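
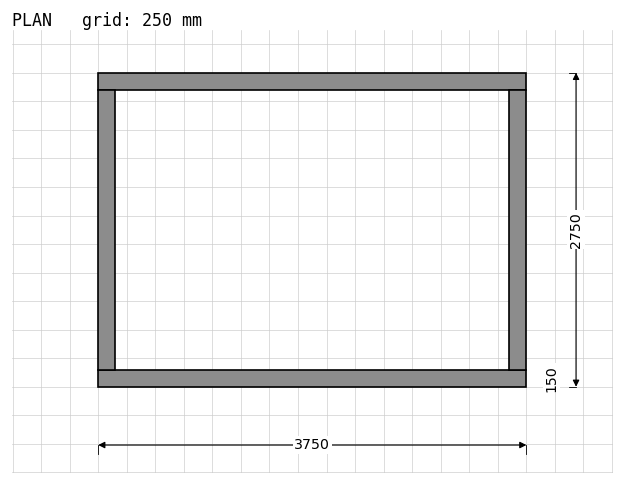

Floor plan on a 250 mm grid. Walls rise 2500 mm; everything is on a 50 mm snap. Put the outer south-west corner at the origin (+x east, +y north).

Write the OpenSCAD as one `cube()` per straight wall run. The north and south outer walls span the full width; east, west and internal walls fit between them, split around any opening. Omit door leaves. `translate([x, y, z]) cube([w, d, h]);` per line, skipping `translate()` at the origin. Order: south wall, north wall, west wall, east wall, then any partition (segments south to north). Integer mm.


cube([3750, 150, 2500]);
translate([0, 2600, 0]) cube([3750, 150, 2500]);
translate([0, 150, 0]) cube([150, 2450, 2500]);
translate([3600, 150, 0]) cube([150, 2450, 2500]);


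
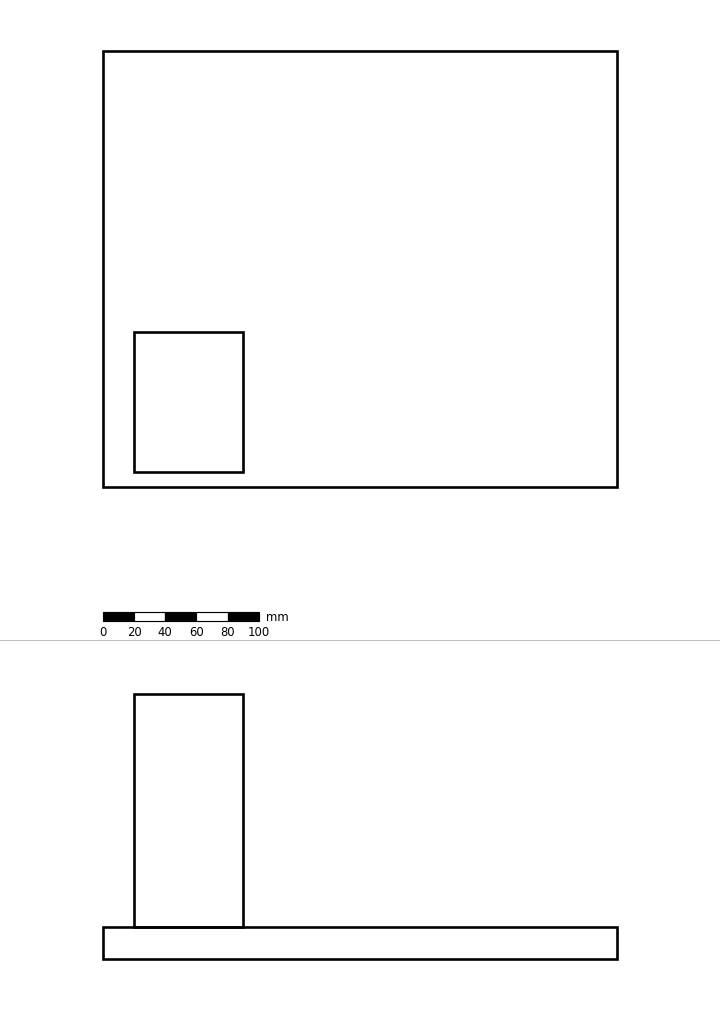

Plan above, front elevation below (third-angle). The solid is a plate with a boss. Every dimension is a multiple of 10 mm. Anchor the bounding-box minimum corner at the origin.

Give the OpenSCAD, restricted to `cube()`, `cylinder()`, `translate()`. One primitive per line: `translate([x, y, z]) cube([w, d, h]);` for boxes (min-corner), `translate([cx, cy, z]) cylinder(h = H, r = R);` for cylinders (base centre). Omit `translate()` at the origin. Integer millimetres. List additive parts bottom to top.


cube([330, 280, 20]);
translate([20, 10, 20]) cube([70, 90, 150]);


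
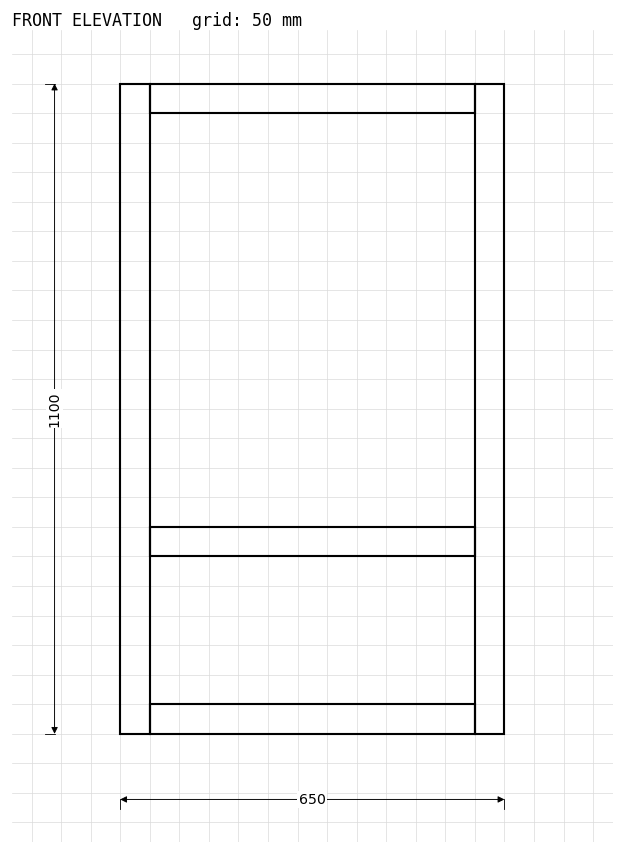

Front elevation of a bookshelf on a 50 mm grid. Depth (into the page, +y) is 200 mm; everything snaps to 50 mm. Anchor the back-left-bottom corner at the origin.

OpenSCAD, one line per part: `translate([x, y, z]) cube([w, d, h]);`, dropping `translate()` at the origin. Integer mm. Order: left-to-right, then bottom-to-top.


cube([50, 200, 1100]);
translate([50, 0, 0]) cube([550, 200, 50]);
translate([50, 0, 300]) cube([550, 200, 50]);
translate([50, 0, 1050]) cube([550, 200, 50]);
translate([600, 0, 0]) cube([50, 200, 1100]);


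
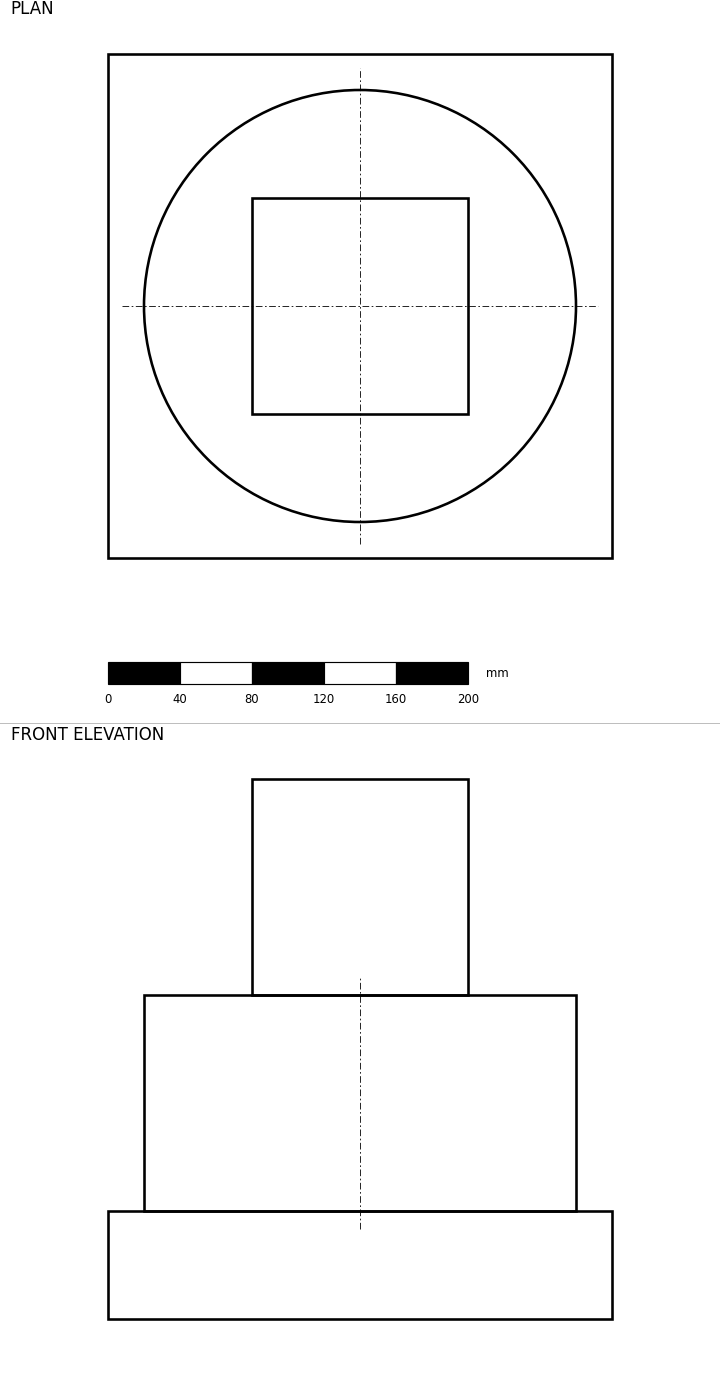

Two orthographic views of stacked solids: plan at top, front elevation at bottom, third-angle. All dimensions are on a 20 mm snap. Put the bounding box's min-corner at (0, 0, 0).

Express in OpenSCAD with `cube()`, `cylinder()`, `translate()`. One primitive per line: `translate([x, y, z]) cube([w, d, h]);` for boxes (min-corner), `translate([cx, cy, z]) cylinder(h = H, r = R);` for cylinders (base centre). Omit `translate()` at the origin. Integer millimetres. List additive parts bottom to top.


cube([280, 280, 60]);
translate([140, 140, 60]) cylinder(h = 120, r = 120);
translate([80, 80, 180]) cube([120, 120, 120]);


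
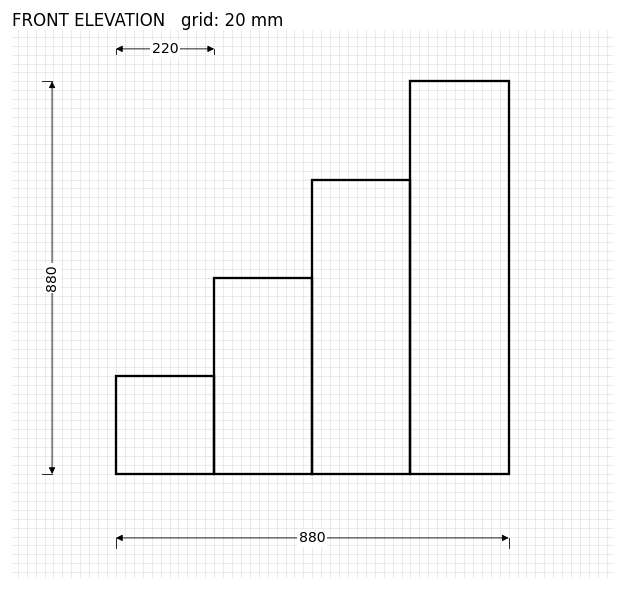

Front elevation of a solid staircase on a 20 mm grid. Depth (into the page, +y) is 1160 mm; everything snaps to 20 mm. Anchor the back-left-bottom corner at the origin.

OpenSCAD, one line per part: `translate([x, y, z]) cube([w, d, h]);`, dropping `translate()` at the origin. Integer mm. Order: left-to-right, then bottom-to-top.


cube([220, 1160, 220]);
translate([220, 0, 0]) cube([220, 1160, 440]);
translate([440, 0, 0]) cube([220, 1160, 660]);
translate([660, 0, 0]) cube([220, 1160, 880]);


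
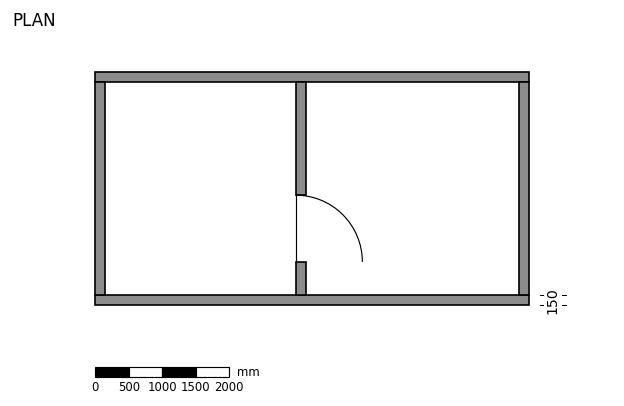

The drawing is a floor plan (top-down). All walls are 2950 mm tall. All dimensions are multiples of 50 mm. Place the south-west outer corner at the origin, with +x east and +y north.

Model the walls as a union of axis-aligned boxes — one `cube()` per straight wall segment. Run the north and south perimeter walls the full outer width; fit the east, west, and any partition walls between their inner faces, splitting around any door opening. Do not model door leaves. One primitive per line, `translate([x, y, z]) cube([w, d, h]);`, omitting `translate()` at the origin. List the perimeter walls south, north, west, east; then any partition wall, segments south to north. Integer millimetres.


cube([6500, 150, 2950]);
translate([0, 3350, 0]) cube([6500, 150, 2950]);
translate([0, 150, 0]) cube([150, 3200, 2950]);
translate([6350, 150, 0]) cube([150, 3200, 2950]);
translate([3000, 150, 0]) cube([150, 500, 2950]);
translate([3000, 1650, 0]) cube([150, 1700, 2950]);


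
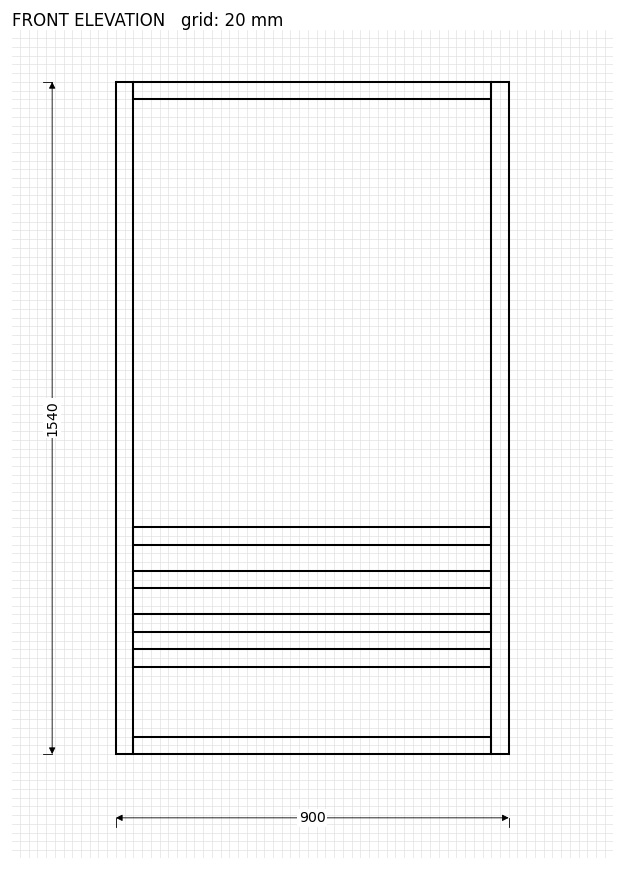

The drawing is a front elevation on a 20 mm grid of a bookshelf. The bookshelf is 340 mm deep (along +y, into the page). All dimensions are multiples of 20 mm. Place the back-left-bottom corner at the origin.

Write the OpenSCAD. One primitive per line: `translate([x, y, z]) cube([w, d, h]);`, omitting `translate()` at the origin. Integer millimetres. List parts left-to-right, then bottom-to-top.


cube([40, 340, 1540]);
translate([40, 0, 0]) cube([820, 340, 40]);
translate([40, 0, 200]) cube([820, 340, 40]);
translate([40, 0, 280]) cube([820, 340, 40]);
translate([40, 0, 380]) cube([820, 340, 40]);
translate([40, 0, 480]) cube([820, 340, 40]);
translate([40, 0, 1500]) cube([820, 340, 40]);
translate([860, 0, 0]) cube([40, 340, 1540]);


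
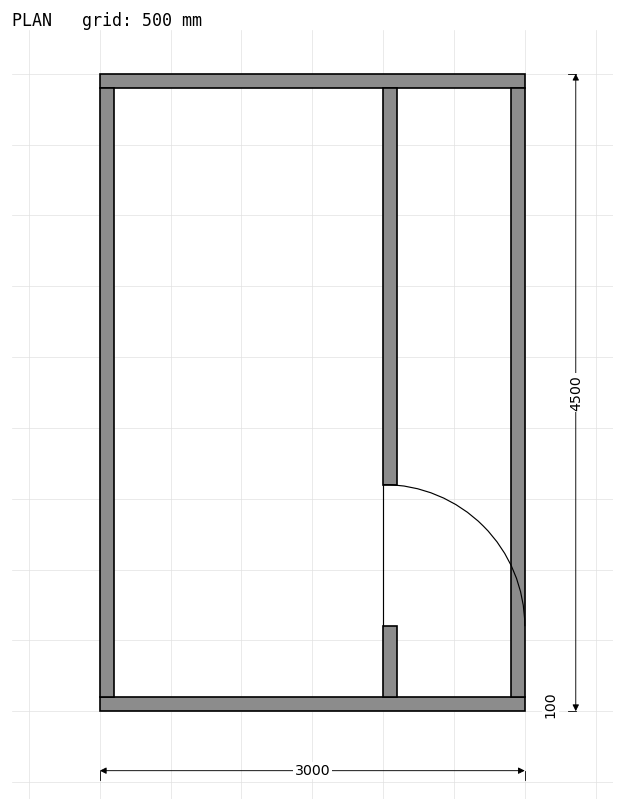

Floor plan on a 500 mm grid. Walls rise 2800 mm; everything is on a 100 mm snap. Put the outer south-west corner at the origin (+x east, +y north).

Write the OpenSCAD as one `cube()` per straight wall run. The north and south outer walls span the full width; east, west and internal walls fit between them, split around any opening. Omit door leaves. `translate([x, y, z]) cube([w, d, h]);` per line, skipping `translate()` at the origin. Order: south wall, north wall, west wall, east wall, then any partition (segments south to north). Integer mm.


cube([3000, 100, 2800]);
translate([0, 4400, 0]) cube([3000, 100, 2800]);
translate([0, 100, 0]) cube([100, 4300, 2800]);
translate([2900, 100, 0]) cube([100, 4300, 2800]);
translate([2000, 100, 0]) cube([100, 500, 2800]);
translate([2000, 1600, 0]) cube([100, 2800, 2800]);


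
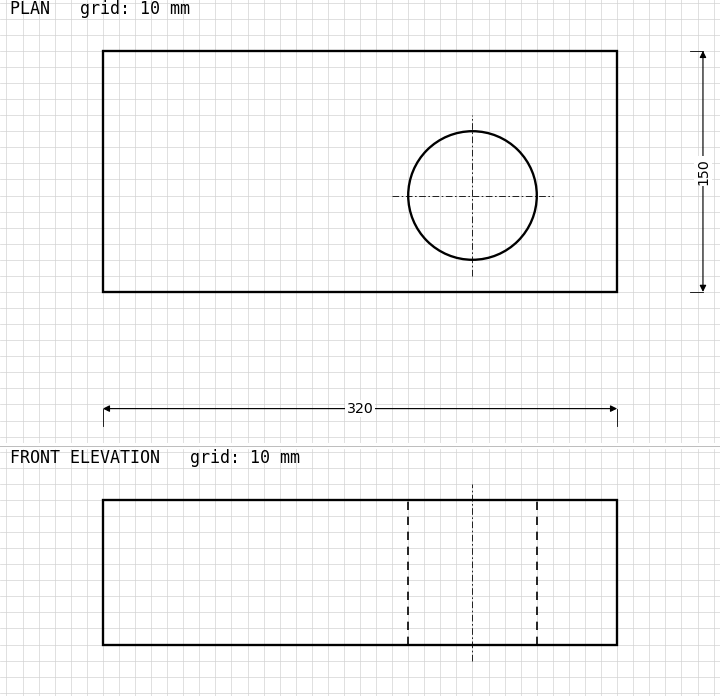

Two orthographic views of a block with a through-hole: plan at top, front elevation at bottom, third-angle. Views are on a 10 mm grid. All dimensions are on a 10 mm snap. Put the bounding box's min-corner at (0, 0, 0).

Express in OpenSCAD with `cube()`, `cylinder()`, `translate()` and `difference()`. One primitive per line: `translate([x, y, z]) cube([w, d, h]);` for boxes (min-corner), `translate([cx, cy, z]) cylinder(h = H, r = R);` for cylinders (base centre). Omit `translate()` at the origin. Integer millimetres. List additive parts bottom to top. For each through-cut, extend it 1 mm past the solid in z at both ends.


difference() {
  cube([320, 150, 90]);
  translate([230, 60, -1]) cylinder(h = 92, r = 40);
}


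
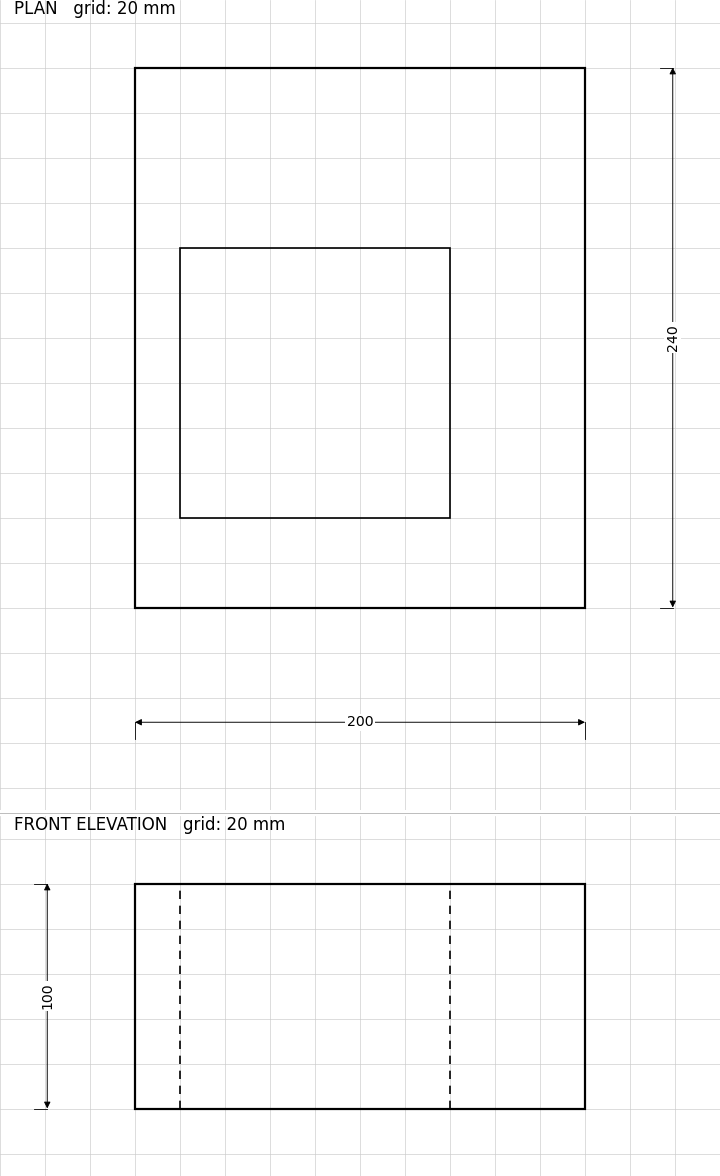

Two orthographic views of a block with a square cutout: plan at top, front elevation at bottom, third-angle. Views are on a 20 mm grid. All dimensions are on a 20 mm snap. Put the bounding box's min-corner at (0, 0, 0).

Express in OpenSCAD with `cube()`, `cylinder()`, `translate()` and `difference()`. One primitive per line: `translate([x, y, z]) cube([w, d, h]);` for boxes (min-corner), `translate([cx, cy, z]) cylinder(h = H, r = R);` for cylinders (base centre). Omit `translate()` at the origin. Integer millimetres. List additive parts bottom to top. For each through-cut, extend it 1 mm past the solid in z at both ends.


difference() {
  cube([200, 240, 100]);
  translate([20, 40, -1]) cube([120, 120, 102]);
}


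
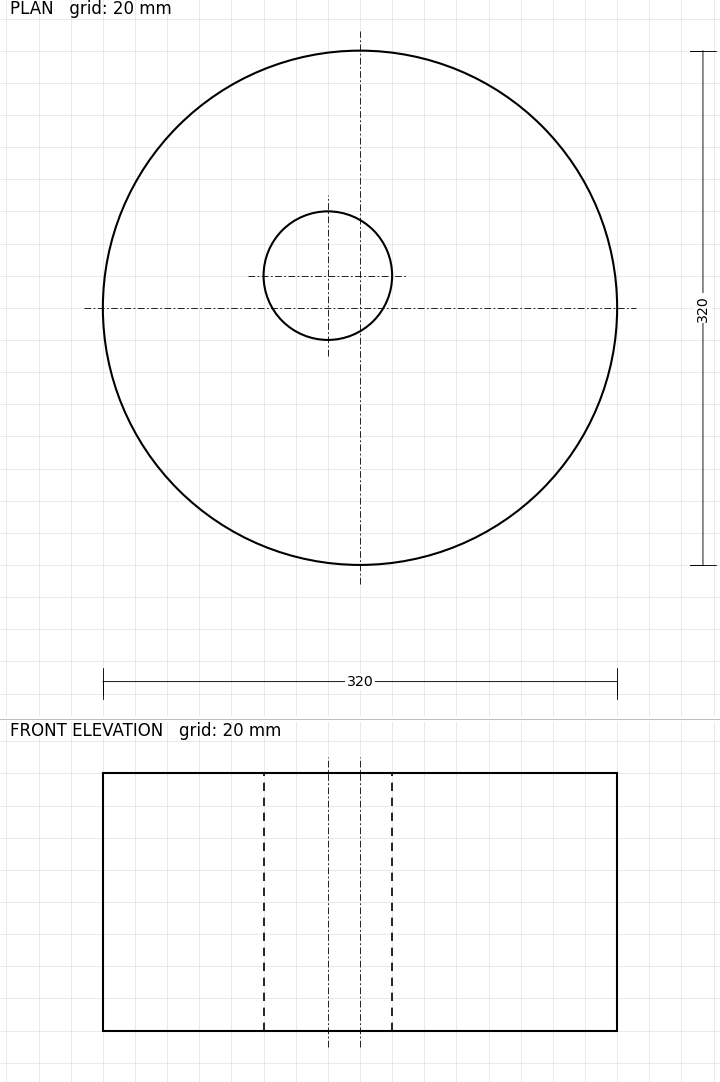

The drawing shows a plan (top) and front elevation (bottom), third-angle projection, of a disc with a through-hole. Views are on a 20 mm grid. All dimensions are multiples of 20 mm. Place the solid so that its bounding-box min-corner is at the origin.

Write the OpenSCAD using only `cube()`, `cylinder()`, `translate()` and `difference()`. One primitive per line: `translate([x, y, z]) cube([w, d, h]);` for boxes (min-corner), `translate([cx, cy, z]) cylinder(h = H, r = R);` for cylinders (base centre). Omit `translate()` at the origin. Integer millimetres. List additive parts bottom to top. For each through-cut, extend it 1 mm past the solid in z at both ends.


difference() {
  translate([160, 160, 0]) cylinder(h = 160, r = 160);
  translate([140, 180, -1]) cylinder(h = 162, r = 40);
}


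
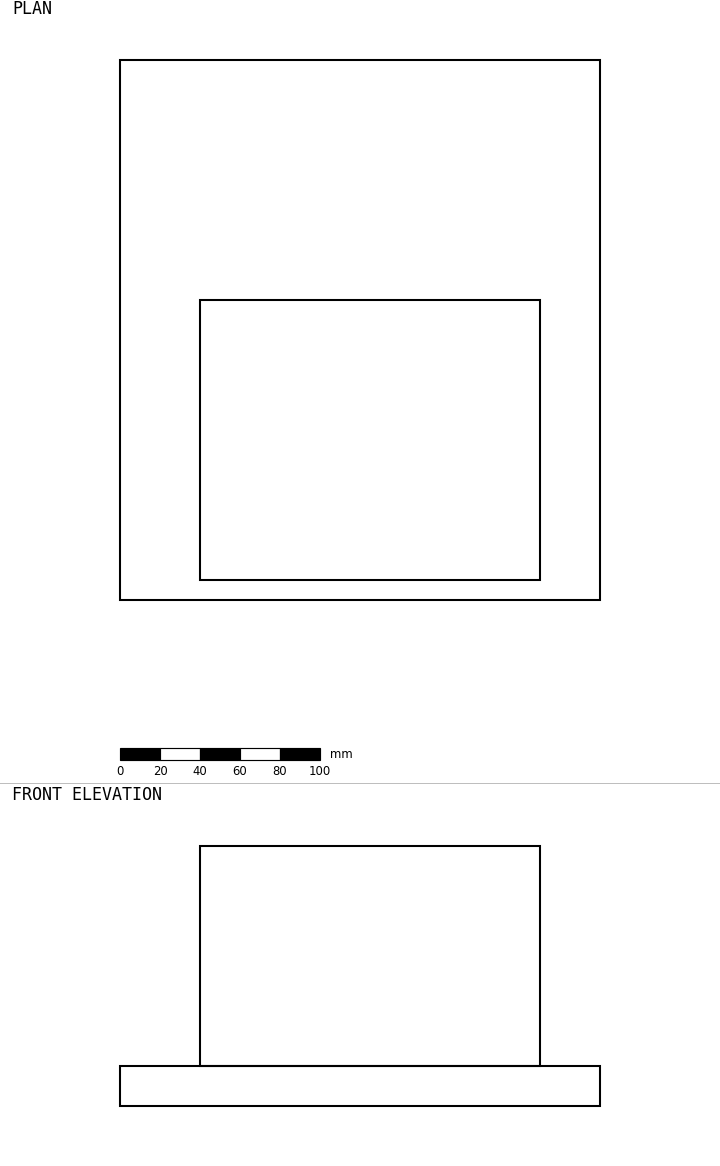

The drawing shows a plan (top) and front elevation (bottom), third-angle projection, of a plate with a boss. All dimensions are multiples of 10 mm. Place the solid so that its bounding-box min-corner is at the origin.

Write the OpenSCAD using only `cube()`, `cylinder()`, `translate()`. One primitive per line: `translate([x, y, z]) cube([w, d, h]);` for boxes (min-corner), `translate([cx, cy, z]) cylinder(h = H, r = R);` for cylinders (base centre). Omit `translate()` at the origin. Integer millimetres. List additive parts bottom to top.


cube([240, 270, 20]);
translate([40, 10, 20]) cube([170, 140, 110]);


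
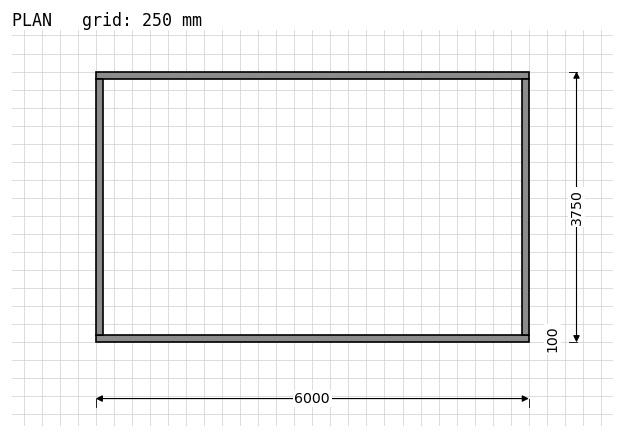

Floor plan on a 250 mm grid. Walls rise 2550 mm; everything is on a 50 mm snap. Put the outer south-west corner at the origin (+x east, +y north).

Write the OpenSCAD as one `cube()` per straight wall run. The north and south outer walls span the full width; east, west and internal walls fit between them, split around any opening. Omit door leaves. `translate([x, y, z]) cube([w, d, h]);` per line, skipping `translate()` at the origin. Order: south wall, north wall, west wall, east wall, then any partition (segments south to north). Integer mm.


cube([6000, 100, 2550]);
translate([0, 3650, 0]) cube([6000, 100, 2550]);
translate([0, 100, 0]) cube([100, 3550, 2550]);
translate([5900, 100, 0]) cube([100, 3550, 2550]);


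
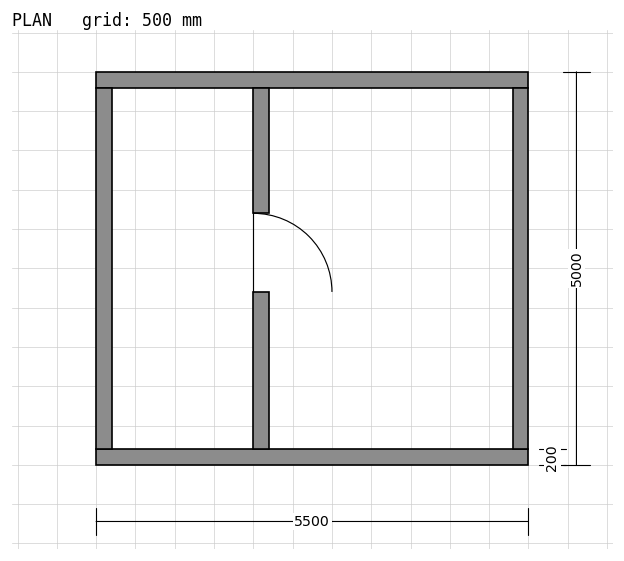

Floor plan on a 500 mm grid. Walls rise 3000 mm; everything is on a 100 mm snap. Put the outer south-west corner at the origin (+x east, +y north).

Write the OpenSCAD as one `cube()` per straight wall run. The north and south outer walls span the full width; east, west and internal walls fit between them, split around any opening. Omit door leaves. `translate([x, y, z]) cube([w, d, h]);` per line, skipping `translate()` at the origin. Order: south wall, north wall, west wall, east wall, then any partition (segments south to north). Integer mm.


cube([5500, 200, 3000]);
translate([0, 4800, 0]) cube([5500, 200, 3000]);
translate([0, 200, 0]) cube([200, 4600, 3000]);
translate([5300, 200, 0]) cube([200, 4600, 3000]);
translate([2000, 200, 0]) cube([200, 2000, 3000]);
translate([2000, 3200, 0]) cube([200, 1600, 3000]);


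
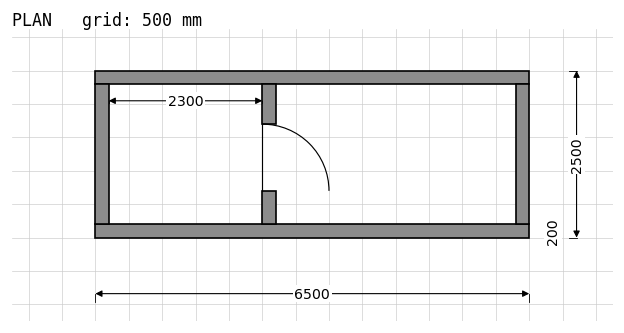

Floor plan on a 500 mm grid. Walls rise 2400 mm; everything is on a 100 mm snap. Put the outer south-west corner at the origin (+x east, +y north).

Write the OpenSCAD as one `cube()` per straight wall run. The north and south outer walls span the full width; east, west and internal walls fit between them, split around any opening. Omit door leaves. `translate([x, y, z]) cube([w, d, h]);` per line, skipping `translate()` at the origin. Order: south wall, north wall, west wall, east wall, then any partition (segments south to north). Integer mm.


cube([6500, 200, 2400]);
translate([0, 2300, 0]) cube([6500, 200, 2400]);
translate([0, 200, 0]) cube([200, 2100, 2400]);
translate([6300, 200, 0]) cube([200, 2100, 2400]);
translate([2500, 200, 0]) cube([200, 500, 2400]);
translate([2500, 1700, 0]) cube([200, 600, 2400]);


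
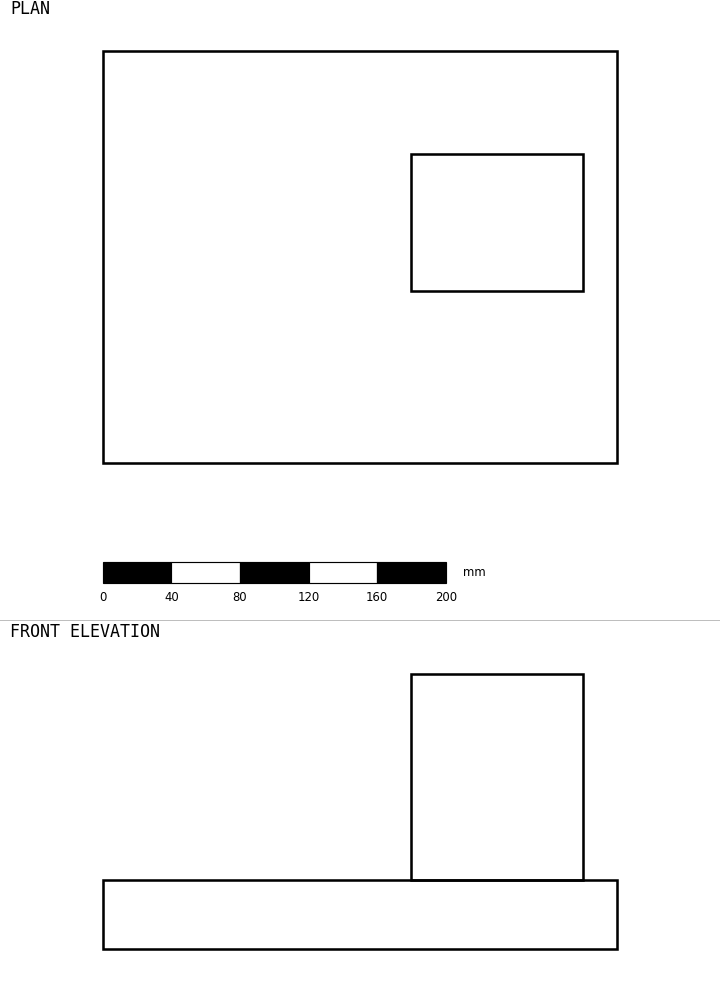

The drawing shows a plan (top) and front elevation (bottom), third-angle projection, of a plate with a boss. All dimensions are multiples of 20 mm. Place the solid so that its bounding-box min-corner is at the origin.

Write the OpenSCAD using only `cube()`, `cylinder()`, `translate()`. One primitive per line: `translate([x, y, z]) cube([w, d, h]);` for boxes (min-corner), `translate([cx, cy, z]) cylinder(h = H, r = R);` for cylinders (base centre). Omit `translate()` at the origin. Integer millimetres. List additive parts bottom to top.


cube([300, 240, 40]);
translate([180, 100, 40]) cube([100, 80, 120]);


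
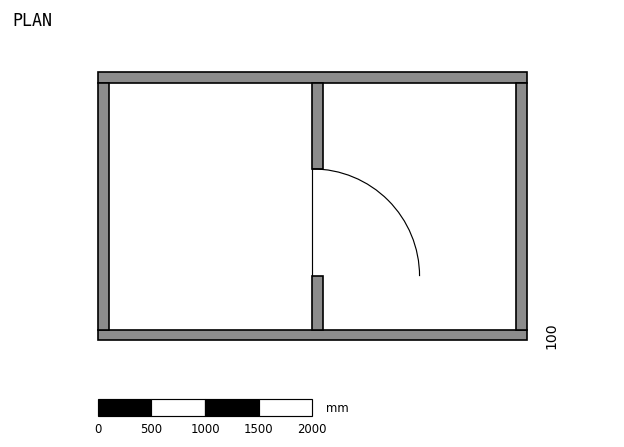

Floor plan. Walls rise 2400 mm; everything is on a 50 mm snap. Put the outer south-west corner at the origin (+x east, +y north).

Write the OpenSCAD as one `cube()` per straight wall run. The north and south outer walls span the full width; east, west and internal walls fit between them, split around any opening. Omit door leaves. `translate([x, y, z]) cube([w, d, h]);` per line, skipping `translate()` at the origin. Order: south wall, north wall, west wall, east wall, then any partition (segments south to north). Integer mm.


cube([4000, 100, 2400]);
translate([0, 2400, 0]) cube([4000, 100, 2400]);
translate([0, 100, 0]) cube([100, 2300, 2400]);
translate([3900, 100, 0]) cube([100, 2300, 2400]);
translate([2000, 100, 0]) cube([100, 500, 2400]);
translate([2000, 1600, 0]) cube([100, 800, 2400]);


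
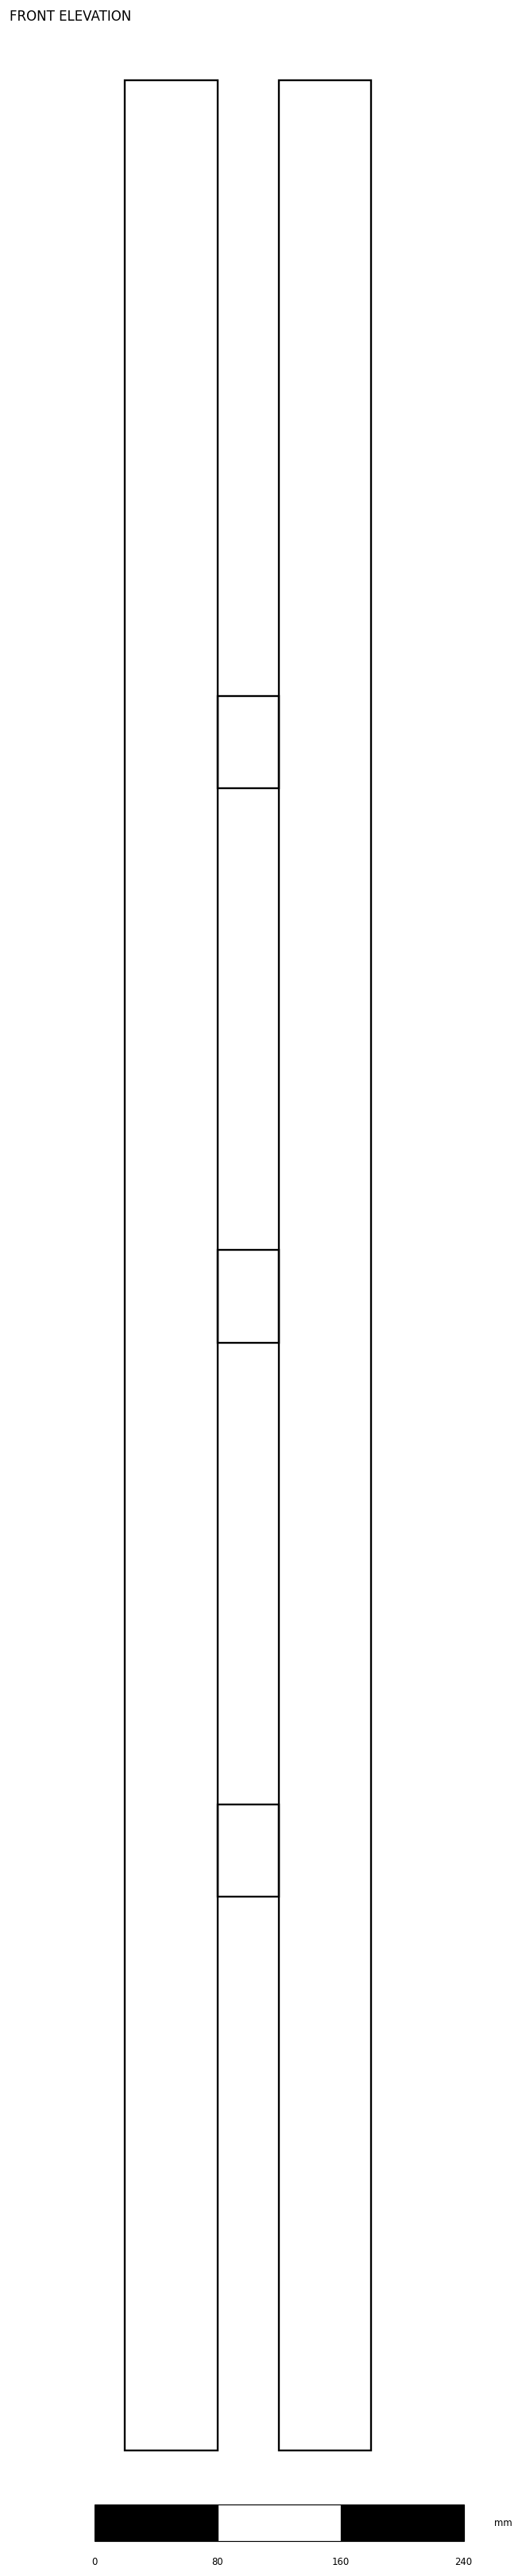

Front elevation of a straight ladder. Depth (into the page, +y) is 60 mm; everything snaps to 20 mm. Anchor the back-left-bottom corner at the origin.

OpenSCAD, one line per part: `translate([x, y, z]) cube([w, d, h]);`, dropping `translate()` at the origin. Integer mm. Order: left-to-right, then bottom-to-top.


cube([60, 60, 1540]);
translate([60, 0, 360]) cube([40, 60, 60]);
translate([60, 0, 720]) cube([40, 60, 60]);
translate([60, 0, 1080]) cube([40, 60, 60]);
translate([100, 0, 0]) cube([60, 60, 1540]);


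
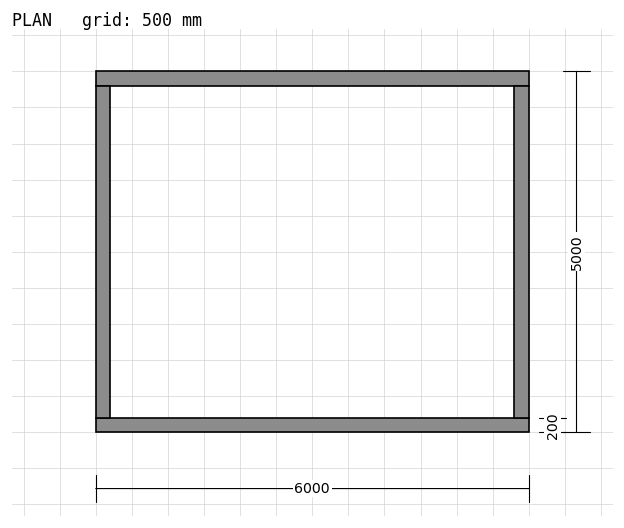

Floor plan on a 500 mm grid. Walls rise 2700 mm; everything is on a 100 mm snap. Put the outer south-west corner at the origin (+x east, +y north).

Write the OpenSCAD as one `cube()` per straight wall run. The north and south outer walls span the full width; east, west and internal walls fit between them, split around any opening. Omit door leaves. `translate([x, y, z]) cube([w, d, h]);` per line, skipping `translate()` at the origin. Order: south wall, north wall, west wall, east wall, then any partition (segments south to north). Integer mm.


cube([6000, 200, 2700]);
translate([0, 4800, 0]) cube([6000, 200, 2700]);
translate([0, 200, 0]) cube([200, 4600, 2700]);
translate([5800, 200, 0]) cube([200, 4600, 2700]);


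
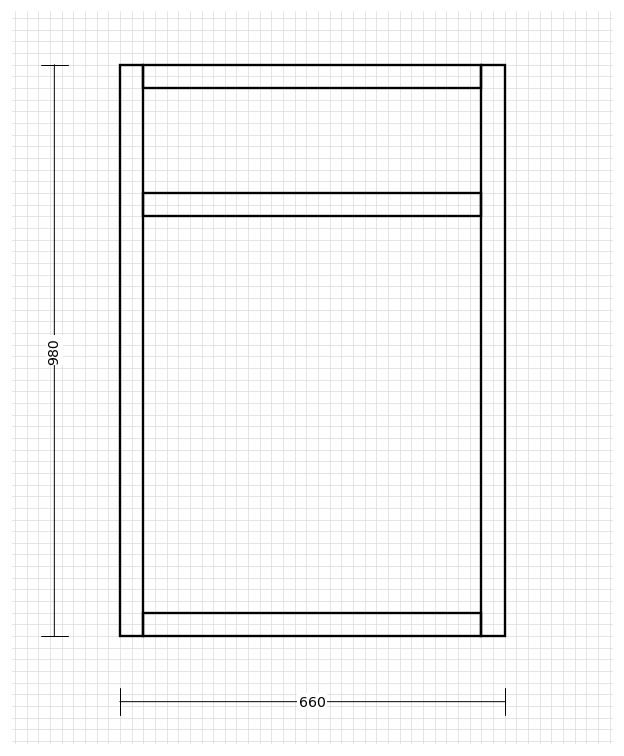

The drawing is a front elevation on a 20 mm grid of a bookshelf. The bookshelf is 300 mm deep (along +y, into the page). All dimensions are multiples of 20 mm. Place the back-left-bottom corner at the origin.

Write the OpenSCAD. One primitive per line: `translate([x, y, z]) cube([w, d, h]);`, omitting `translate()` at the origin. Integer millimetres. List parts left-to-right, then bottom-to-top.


cube([40, 300, 980]);
translate([40, 0, 0]) cube([580, 300, 40]);
translate([40, 0, 720]) cube([580, 300, 40]);
translate([40, 0, 940]) cube([580, 300, 40]);
translate([620, 0, 0]) cube([40, 300, 980]);


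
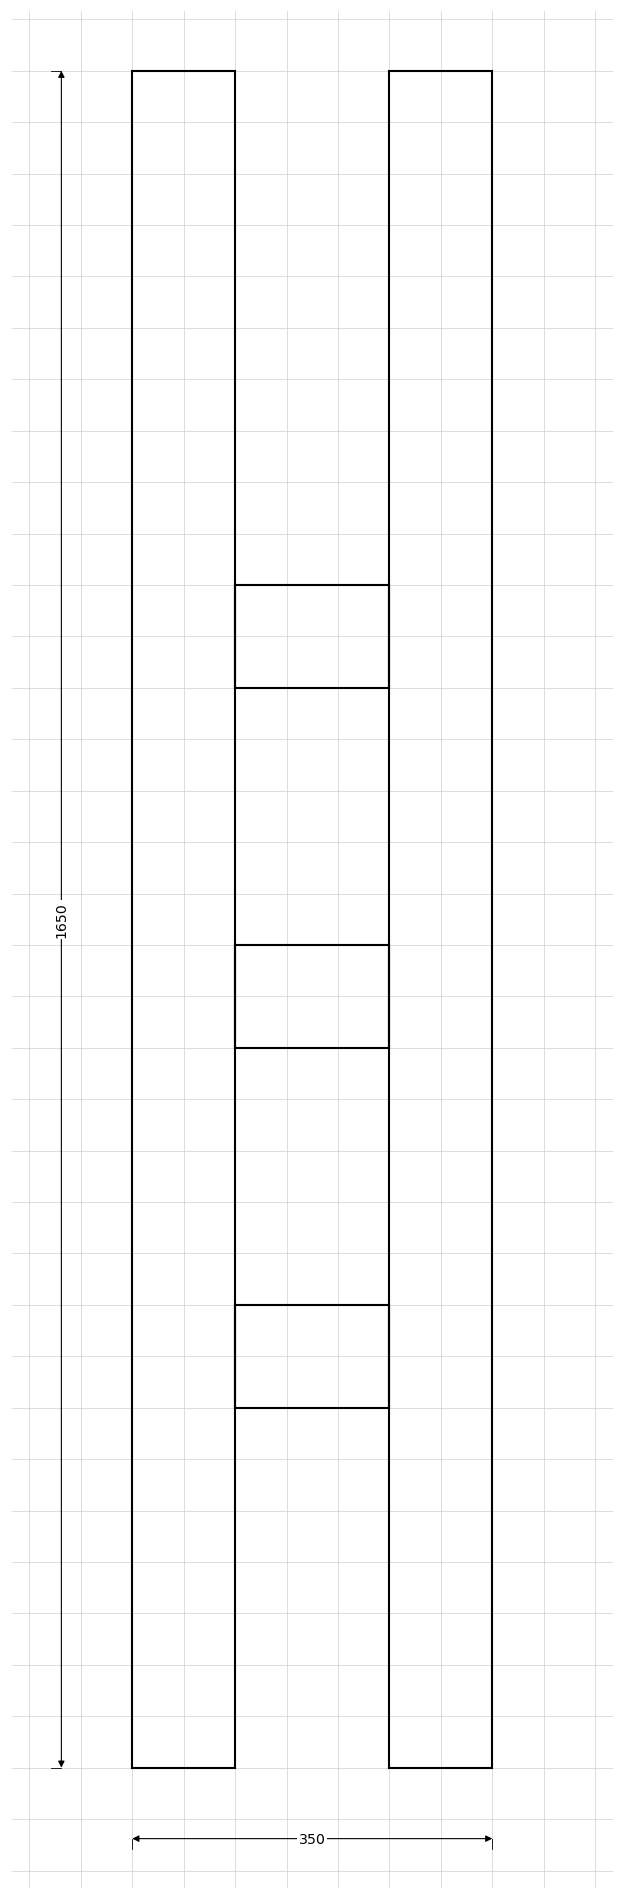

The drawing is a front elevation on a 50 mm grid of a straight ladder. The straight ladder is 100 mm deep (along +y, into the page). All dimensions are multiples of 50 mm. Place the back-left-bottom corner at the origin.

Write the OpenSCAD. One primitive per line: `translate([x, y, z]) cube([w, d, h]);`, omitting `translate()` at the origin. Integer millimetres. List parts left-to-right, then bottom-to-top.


cube([100, 100, 1650]);
translate([100, 0, 350]) cube([150, 100, 100]);
translate([100, 0, 700]) cube([150, 100, 100]);
translate([100, 0, 1050]) cube([150, 100, 100]);
translate([250, 0, 0]) cube([100, 100, 1650]);


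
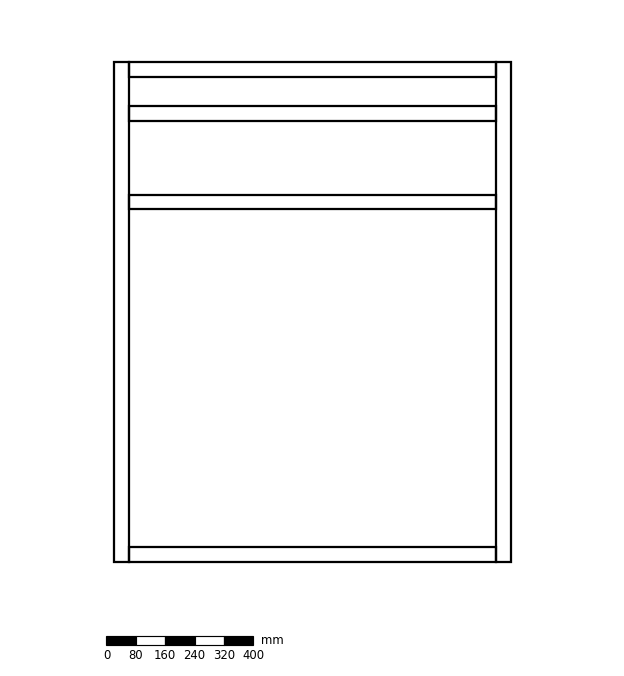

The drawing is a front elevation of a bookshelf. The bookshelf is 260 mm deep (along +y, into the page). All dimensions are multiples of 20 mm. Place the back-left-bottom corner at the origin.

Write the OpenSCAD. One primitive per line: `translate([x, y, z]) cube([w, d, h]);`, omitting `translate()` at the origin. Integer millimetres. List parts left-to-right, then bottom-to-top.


cube([40, 260, 1360]);
translate([40, 0, 0]) cube([1000, 260, 40]);
translate([40, 0, 960]) cube([1000, 260, 40]);
translate([40, 0, 1200]) cube([1000, 260, 40]);
translate([40, 0, 1320]) cube([1000, 260, 40]);
translate([1040, 0, 0]) cube([40, 260, 1360]);


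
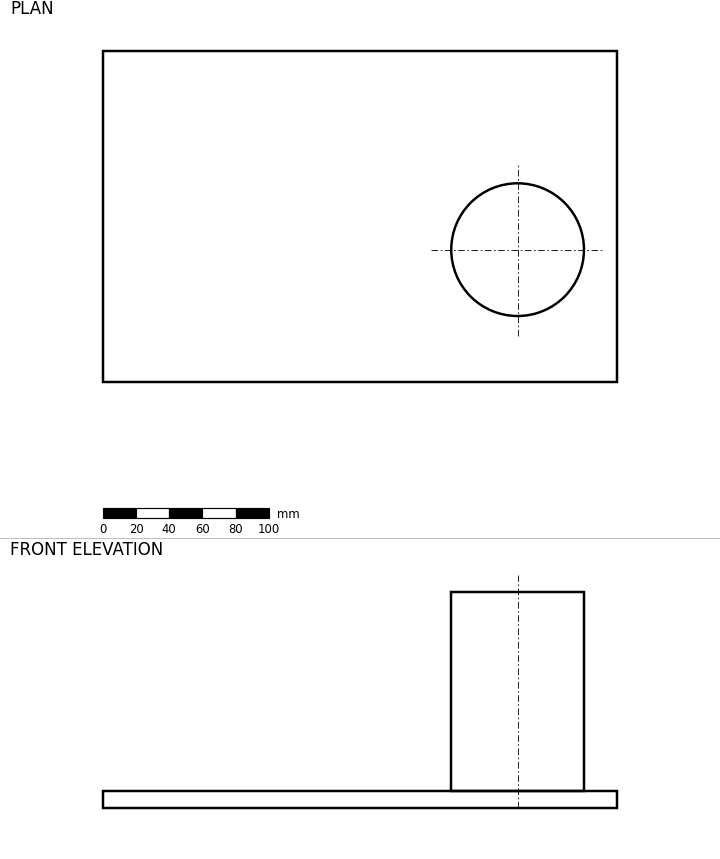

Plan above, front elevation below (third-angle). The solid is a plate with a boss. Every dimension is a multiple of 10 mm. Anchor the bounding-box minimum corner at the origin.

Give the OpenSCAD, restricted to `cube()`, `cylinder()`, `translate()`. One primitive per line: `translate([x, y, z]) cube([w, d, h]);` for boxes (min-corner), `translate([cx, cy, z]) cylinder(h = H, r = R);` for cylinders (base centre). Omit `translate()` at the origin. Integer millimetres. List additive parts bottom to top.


cube([310, 200, 10]);
translate([250, 80, 10]) cylinder(h = 120, r = 40);


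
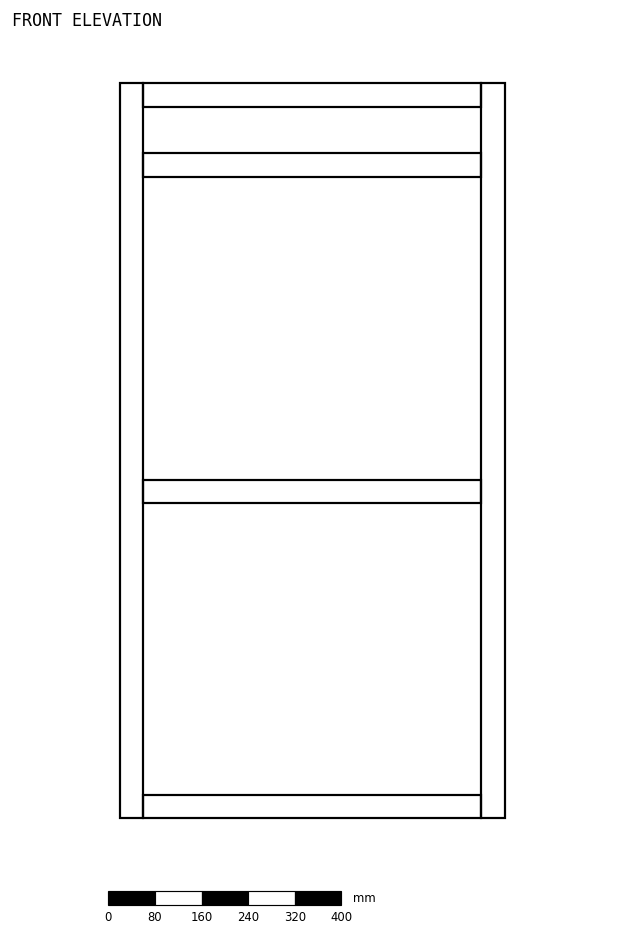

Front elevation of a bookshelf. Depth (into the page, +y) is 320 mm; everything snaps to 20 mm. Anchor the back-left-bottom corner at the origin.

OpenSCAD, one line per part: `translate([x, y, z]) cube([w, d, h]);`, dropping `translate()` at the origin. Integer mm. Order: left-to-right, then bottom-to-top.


cube([40, 320, 1260]);
translate([40, 0, 0]) cube([580, 320, 40]);
translate([40, 0, 540]) cube([580, 320, 40]);
translate([40, 0, 1100]) cube([580, 320, 40]);
translate([40, 0, 1220]) cube([580, 320, 40]);
translate([620, 0, 0]) cube([40, 320, 1260]);


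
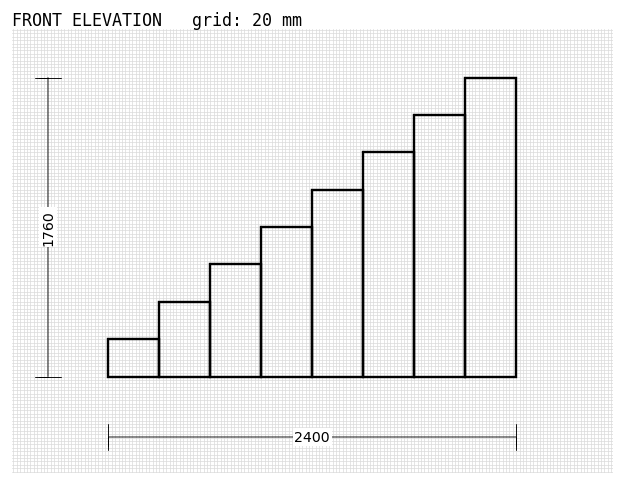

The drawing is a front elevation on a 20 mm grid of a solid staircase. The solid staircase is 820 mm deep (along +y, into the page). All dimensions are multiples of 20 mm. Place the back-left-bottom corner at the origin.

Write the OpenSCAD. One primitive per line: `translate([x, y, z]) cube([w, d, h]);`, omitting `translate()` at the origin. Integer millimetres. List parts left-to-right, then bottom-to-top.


cube([300, 820, 220]);
translate([300, 0, 0]) cube([300, 820, 440]);
translate([600, 0, 0]) cube([300, 820, 660]);
translate([900, 0, 0]) cube([300, 820, 880]);
translate([1200, 0, 0]) cube([300, 820, 1100]);
translate([1500, 0, 0]) cube([300, 820, 1320]);
translate([1800, 0, 0]) cube([300, 820, 1540]);
translate([2100, 0, 0]) cube([300, 820, 1760]);


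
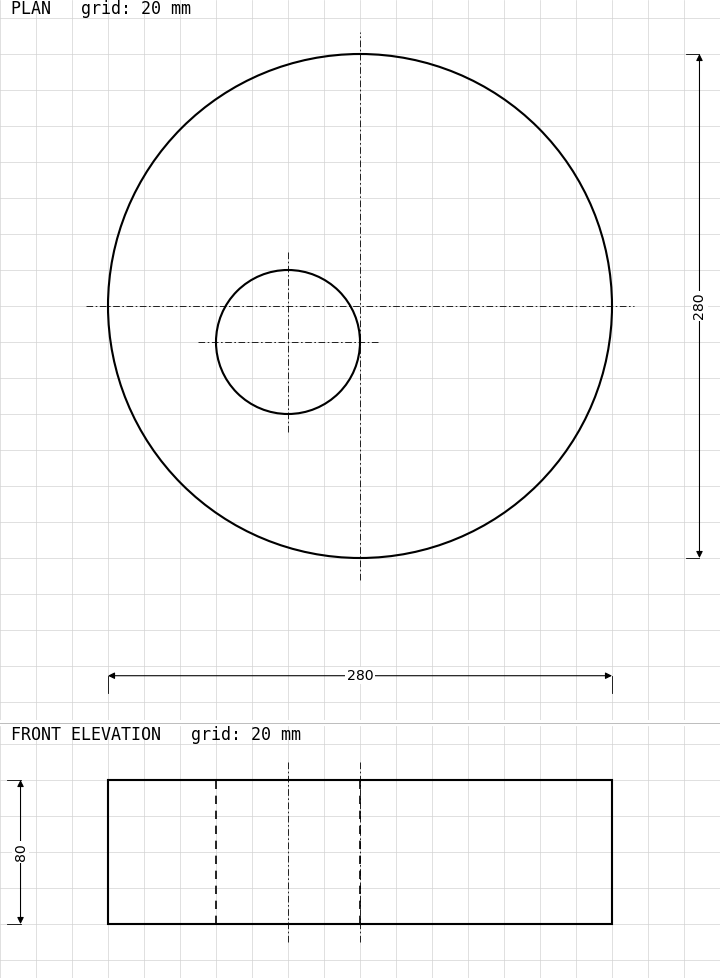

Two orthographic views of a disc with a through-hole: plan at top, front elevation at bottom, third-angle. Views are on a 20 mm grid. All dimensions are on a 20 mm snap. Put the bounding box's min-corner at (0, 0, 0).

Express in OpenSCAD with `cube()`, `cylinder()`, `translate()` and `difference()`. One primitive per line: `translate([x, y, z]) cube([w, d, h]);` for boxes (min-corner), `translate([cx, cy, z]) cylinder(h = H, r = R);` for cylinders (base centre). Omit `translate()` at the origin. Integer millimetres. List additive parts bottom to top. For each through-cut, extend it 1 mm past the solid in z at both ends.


difference() {
  translate([140, 140, 0]) cylinder(h = 80, r = 140);
  translate([100, 120, -1]) cylinder(h = 82, r = 40);
}


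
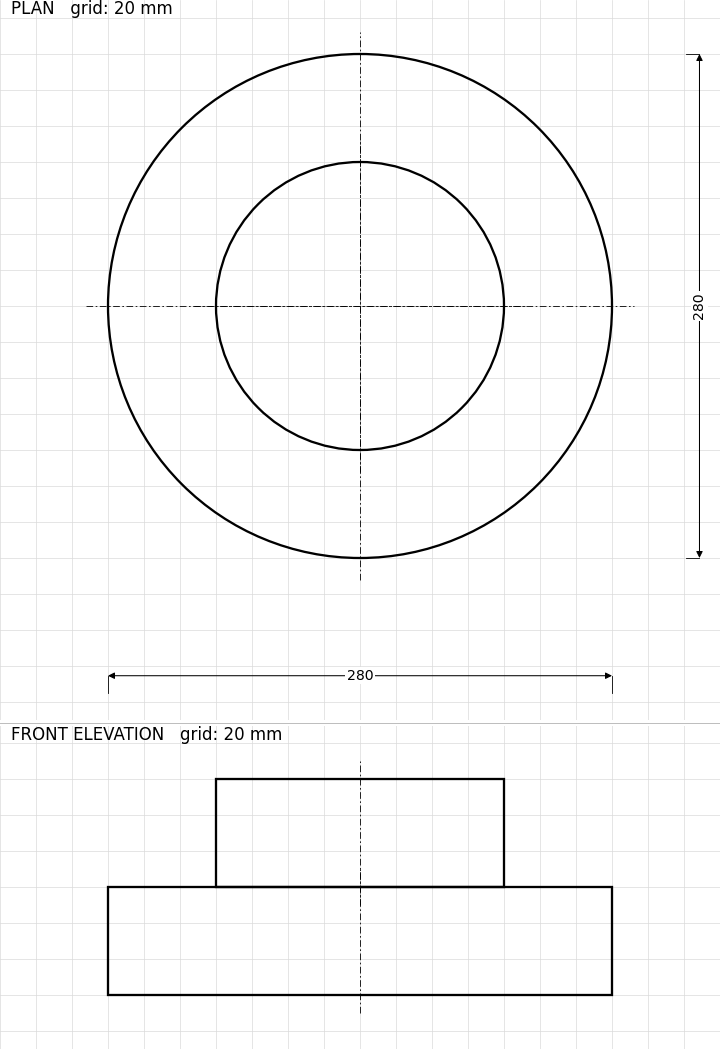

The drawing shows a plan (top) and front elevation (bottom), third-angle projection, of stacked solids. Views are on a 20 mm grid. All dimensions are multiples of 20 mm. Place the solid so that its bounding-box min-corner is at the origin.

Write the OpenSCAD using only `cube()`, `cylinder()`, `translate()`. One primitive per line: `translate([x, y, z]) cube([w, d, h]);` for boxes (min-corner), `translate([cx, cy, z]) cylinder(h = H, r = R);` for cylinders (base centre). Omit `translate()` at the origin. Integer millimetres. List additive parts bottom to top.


translate([140, 140, 0]) cylinder(h = 60, r = 140);
translate([140, 140, 60]) cylinder(h = 60, r = 80);


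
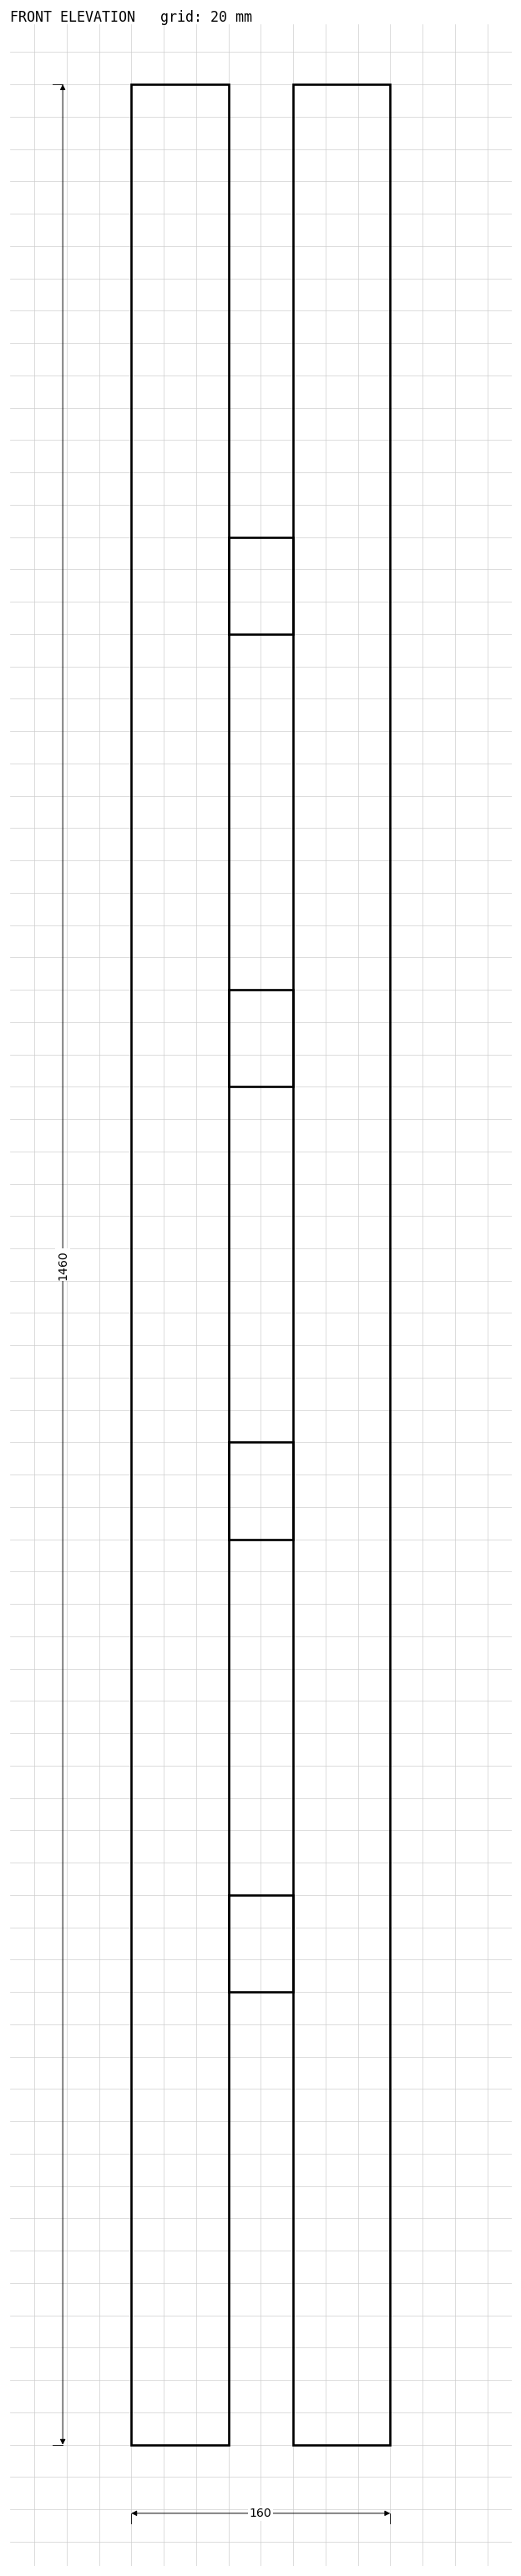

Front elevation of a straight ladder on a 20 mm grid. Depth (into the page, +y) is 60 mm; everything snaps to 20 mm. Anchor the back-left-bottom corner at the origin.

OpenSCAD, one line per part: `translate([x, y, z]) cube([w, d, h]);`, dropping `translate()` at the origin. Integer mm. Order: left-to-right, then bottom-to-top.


cube([60, 60, 1460]);
translate([60, 0, 280]) cube([40, 60, 60]);
translate([60, 0, 560]) cube([40, 60, 60]);
translate([60, 0, 840]) cube([40, 60, 60]);
translate([60, 0, 1120]) cube([40, 60, 60]);
translate([100, 0, 0]) cube([60, 60, 1460]);


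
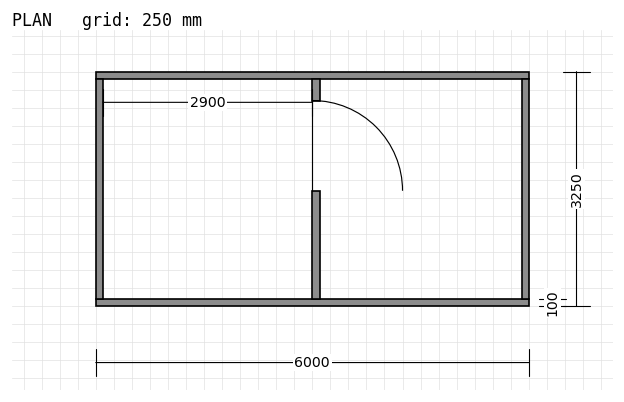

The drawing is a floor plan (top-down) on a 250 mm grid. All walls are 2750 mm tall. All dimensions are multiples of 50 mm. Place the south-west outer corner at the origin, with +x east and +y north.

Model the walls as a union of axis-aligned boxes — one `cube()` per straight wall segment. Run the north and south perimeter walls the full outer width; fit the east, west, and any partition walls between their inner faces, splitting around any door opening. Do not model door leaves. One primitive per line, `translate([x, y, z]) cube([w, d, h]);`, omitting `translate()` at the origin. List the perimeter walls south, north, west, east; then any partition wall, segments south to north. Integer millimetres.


cube([6000, 100, 2750]);
translate([0, 3150, 0]) cube([6000, 100, 2750]);
translate([0, 100, 0]) cube([100, 3050, 2750]);
translate([5900, 100, 0]) cube([100, 3050, 2750]);
translate([3000, 100, 0]) cube([100, 1500, 2750]);
translate([3000, 2850, 0]) cube([100, 300, 2750]);


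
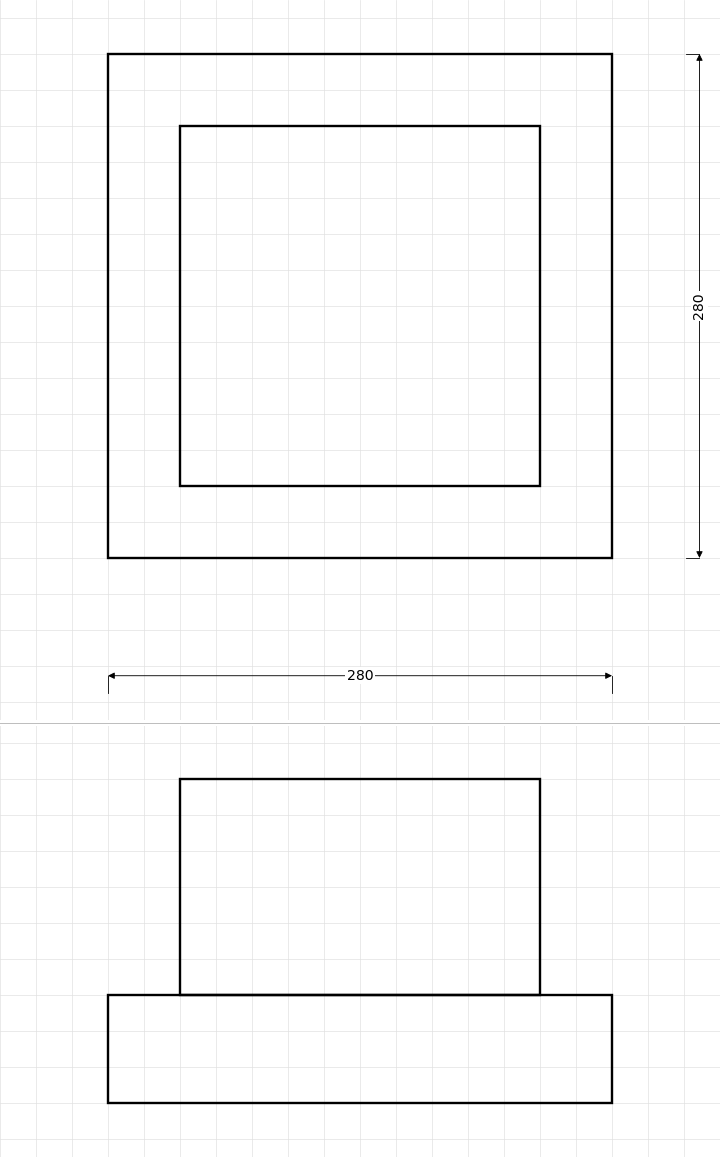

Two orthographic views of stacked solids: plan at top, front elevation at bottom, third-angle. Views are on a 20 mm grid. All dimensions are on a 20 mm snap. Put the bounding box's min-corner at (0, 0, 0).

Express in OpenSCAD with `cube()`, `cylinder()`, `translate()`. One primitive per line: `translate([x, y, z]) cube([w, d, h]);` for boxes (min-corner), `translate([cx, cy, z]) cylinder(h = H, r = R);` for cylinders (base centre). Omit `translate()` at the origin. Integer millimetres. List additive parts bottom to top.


cube([280, 280, 60]);
translate([40, 40, 60]) cube([200, 200, 120]);


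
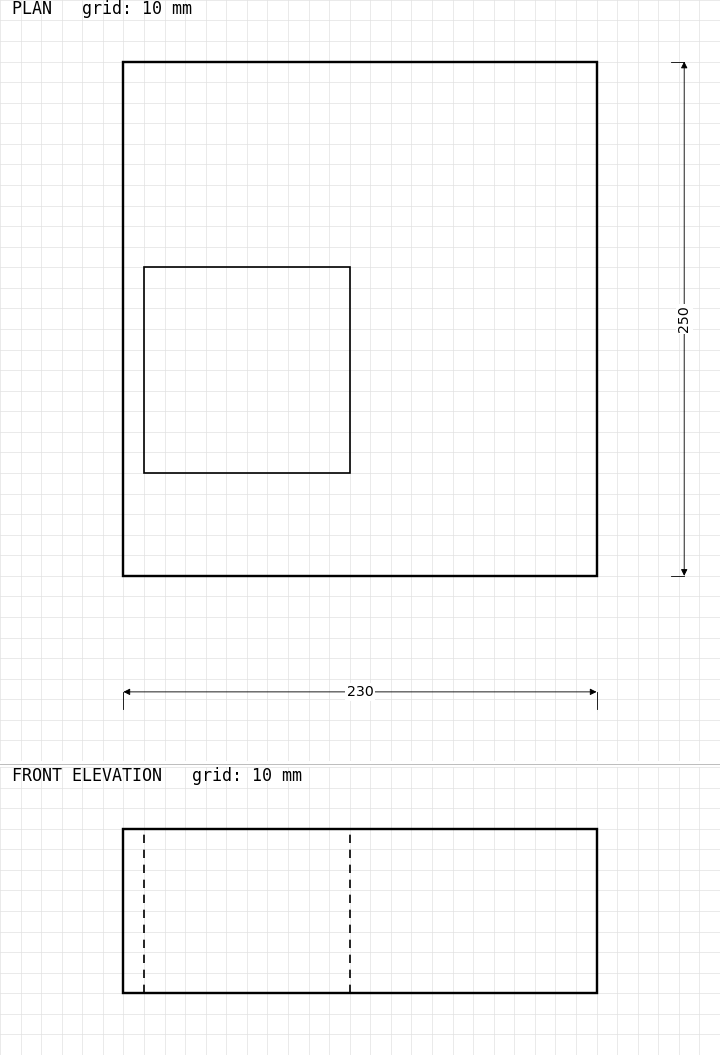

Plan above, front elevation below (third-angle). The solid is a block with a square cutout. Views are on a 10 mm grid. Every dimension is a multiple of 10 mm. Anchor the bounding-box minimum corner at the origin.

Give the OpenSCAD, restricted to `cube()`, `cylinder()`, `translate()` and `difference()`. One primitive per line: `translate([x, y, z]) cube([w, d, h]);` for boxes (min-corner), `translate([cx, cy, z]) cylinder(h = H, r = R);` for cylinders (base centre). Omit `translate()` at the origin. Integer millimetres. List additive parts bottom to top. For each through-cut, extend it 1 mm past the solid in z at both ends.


difference() {
  cube([230, 250, 80]);
  translate([10, 50, -1]) cube([100, 100, 82]);
}


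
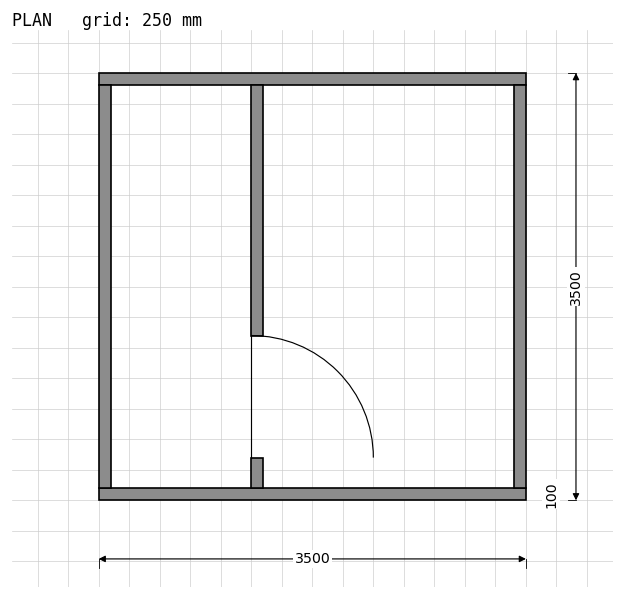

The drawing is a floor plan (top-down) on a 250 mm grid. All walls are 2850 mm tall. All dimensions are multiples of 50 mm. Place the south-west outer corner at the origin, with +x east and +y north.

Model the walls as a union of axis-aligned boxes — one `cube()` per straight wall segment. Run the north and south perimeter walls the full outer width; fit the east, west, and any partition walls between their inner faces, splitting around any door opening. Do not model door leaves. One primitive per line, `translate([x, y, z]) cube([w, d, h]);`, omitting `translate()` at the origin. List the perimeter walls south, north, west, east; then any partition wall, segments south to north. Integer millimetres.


cube([3500, 100, 2850]);
translate([0, 3400, 0]) cube([3500, 100, 2850]);
translate([0, 100, 0]) cube([100, 3300, 2850]);
translate([3400, 100, 0]) cube([100, 3300, 2850]);
translate([1250, 100, 0]) cube([100, 250, 2850]);
translate([1250, 1350, 0]) cube([100, 2050, 2850]);


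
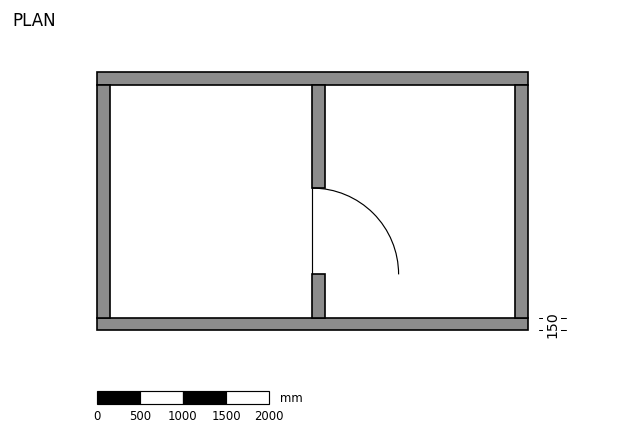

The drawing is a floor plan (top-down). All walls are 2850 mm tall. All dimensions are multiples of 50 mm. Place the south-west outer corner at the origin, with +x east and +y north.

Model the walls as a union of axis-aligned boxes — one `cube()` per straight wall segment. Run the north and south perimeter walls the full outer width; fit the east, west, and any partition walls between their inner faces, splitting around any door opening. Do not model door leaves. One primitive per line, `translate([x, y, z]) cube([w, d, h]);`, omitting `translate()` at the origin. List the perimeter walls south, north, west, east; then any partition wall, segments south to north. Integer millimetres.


cube([5000, 150, 2850]);
translate([0, 2850, 0]) cube([5000, 150, 2850]);
translate([0, 150, 0]) cube([150, 2700, 2850]);
translate([4850, 150, 0]) cube([150, 2700, 2850]);
translate([2500, 150, 0]) cube([150, 500, 2850]);
translate([2500, 1650, 0]) cube([150, 1200, 2850]);


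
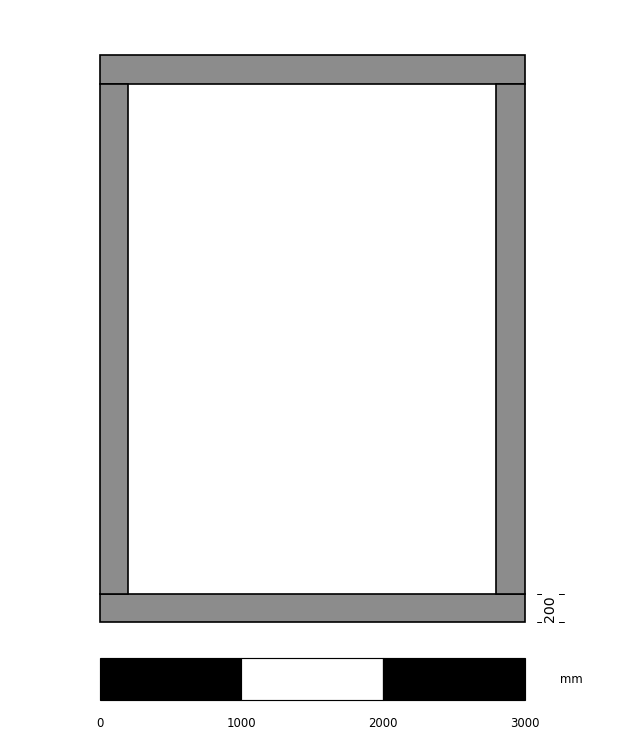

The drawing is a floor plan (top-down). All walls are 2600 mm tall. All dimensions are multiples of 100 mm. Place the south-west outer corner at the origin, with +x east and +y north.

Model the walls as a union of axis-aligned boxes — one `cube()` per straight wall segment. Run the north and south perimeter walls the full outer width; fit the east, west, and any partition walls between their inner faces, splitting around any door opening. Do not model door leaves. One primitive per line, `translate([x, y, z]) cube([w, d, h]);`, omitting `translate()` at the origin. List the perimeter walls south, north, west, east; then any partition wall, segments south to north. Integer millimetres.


cube([3000, 200, 2600]);
translate([0, 3800, 0]) cube([3000, 200, 2600]);
translate([0, 200, 0]) cube([200, 3600, 2600]);
translate([2800, 200, 0]) cube([200, 3600, 2600]);


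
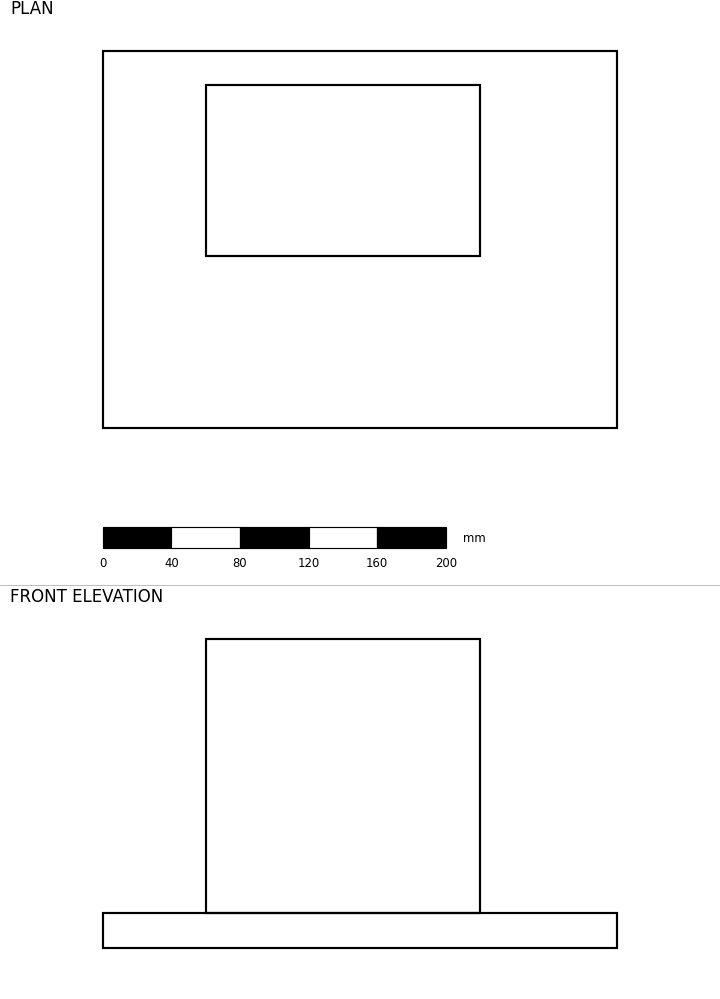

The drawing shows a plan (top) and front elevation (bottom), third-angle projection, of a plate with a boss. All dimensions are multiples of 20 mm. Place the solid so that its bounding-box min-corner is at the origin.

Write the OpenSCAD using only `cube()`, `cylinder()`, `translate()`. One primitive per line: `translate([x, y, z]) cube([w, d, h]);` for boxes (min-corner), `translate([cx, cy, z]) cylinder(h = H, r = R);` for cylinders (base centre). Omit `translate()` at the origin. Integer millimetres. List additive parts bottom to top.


cube([300, 220, 20]);
translate([60, 100, 20]) cube([160, 100, 160]);


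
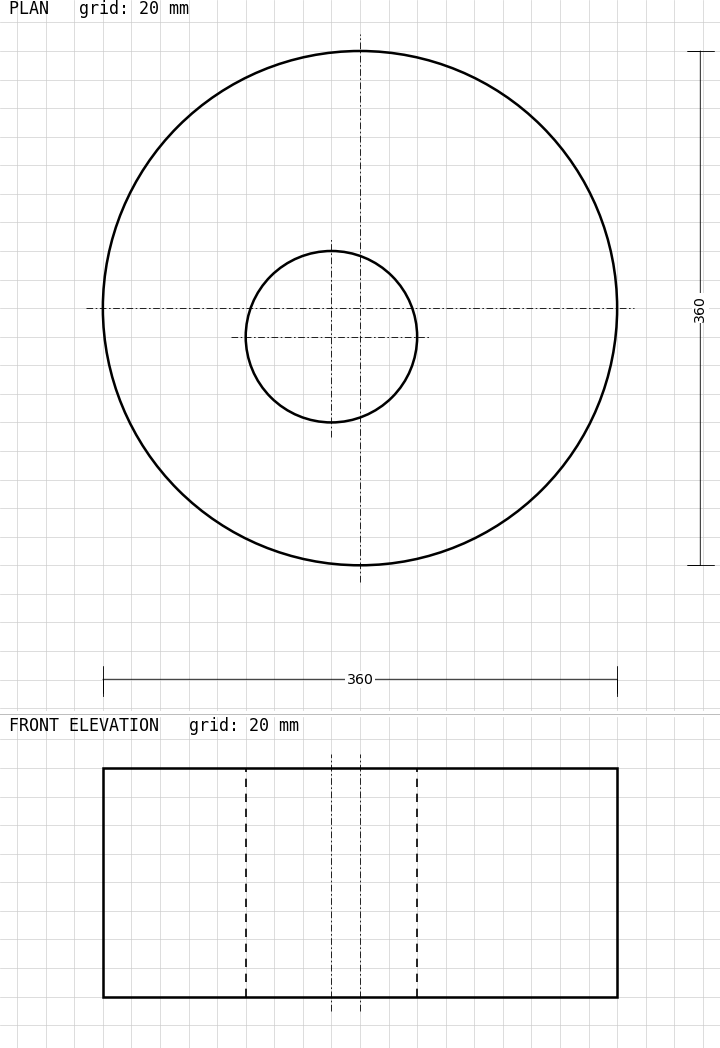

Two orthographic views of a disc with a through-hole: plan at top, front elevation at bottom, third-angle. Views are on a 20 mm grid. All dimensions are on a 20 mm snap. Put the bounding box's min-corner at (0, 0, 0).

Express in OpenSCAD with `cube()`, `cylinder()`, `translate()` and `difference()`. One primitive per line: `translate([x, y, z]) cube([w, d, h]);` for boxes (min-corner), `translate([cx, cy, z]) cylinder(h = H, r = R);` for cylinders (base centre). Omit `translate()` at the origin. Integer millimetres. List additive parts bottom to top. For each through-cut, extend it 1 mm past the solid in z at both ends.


difference() {
  translate([180, 180, 0]) cylinder(h = 160, r = 180);
  translate([160, 160, -1]) cylinder(h = 162, r = 60);
}


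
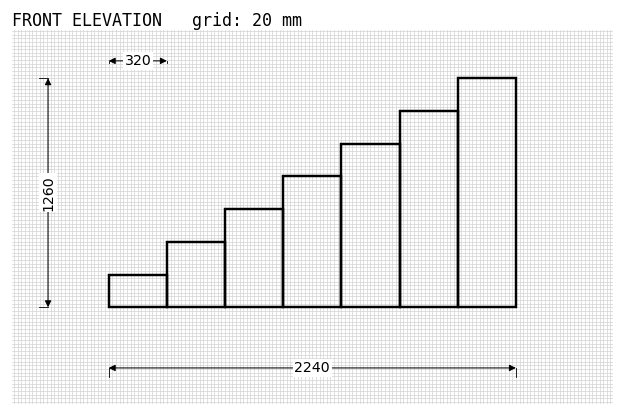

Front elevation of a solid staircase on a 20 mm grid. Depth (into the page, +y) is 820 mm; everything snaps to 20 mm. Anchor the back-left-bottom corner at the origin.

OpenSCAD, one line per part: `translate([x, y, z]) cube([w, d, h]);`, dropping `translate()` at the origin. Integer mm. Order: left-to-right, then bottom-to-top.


cube([320, 820, 180]);
translate([320, 0, 0]) cube([320, 820, 360]);
translate([640, 0, 0]) cube([320, 820, 540]);
translate([960, 0, 0]) cube([320, 820, 720]);
translate([1280, 0, 0]) cube([320, 820, 900]);
translate([1600, 0, 0]) cube([320, 820, 1080]);
translate([1920, 0, 0]) cube([320, 820, 1260]);
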